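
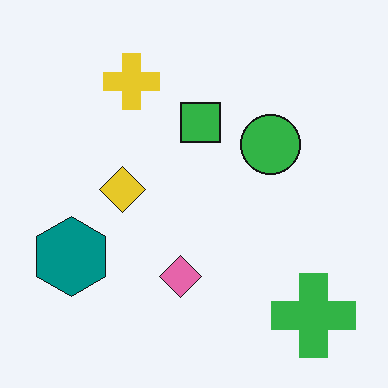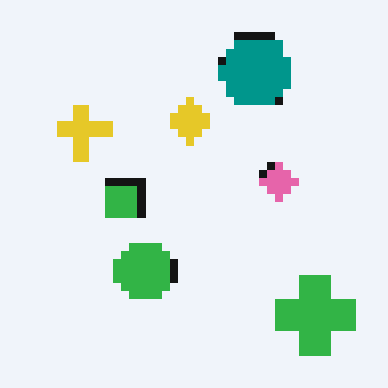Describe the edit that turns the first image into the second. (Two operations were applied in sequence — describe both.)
Transposed (reflected across the top-left ↔ bottom-right diagonal), then pixelated into visible square blocks.

Shapes have swapped their row and column positions — what was in the top-right is now in the bottom-left — a diagonal reflection. Shapes are reduced to large square blocks; fine edges and outlines are lost — a downscale-then-upscale (mosaic) effect.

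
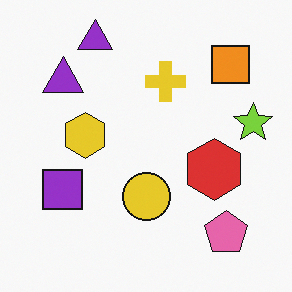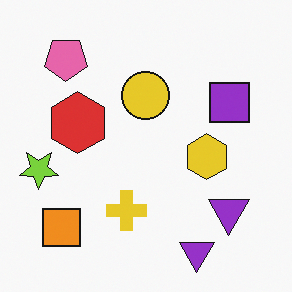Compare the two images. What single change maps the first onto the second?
It was rotated 180°.

The pink pentagon sits in the bottom-right of the first image and the top-left of the second — consistent with a whole-image 180° rotation.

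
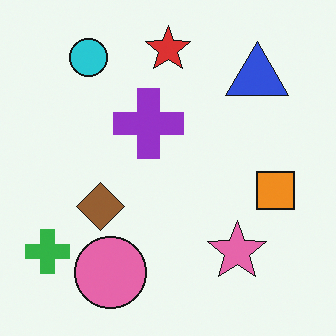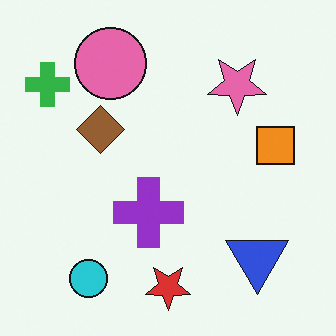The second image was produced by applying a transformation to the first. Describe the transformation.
Flipped vertically (top ↔ bottom).

The red star is in the top of the first image and the bottom of the second — shapes on opposite sides of the horizontal midline have swapped in a mirror flip.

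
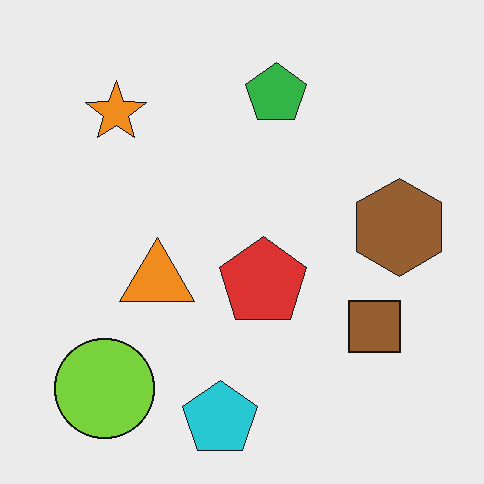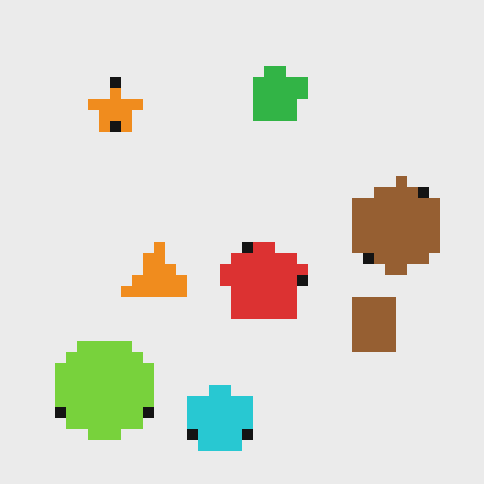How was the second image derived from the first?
The image was coarsely pixelated.

Shapes are reduced to large square blocks; fine edges and outlines are lost — a downscale-then-upscale (mosaic) effect.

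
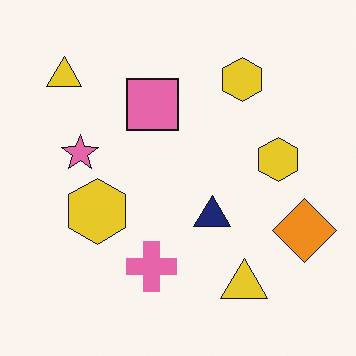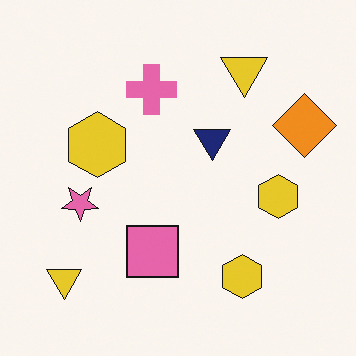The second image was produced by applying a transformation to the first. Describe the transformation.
The image was flipped vertically (top ↔ bottom).

The pink cross is in the bottom of the first image and the top of the second — shapes on opposite sides of the horizontal midline have swapped in a mirror flip.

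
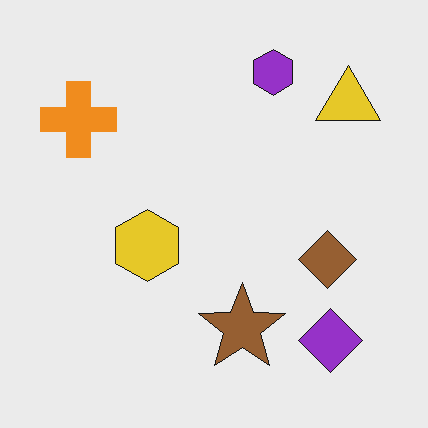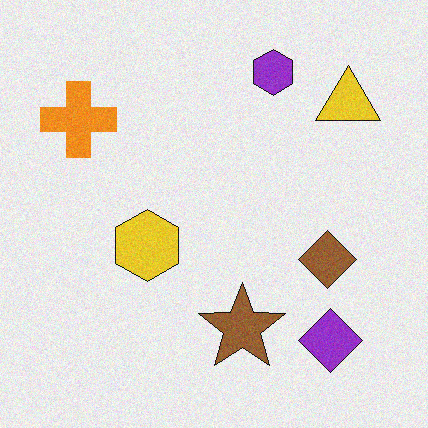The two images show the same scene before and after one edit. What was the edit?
This is the original image degraded with light additive noise.

Random speckle covers the whole image, including the flat background.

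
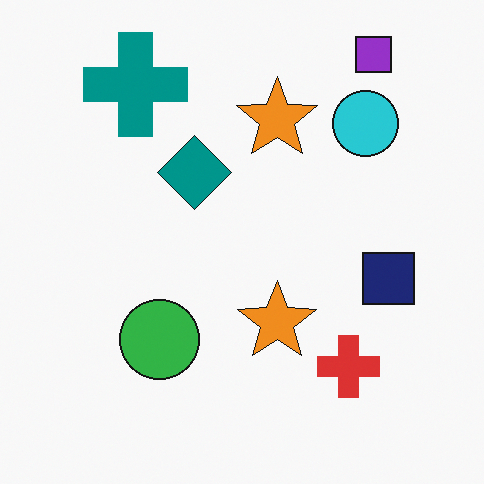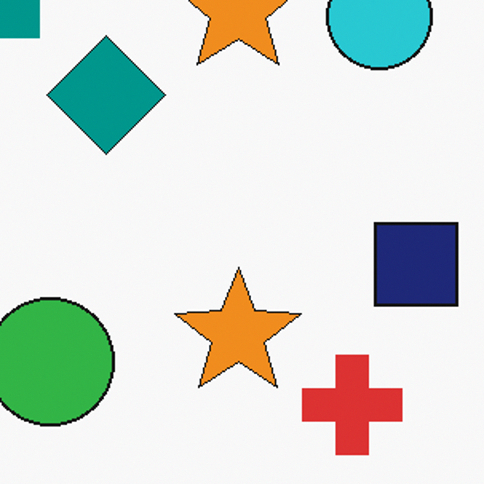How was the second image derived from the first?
Cropped slightly and scaled back up.

The visible shapes are larger and the field of view is narrower; shapes near the original edges may be partly or wholly outside the frame — a crop-and-rescale.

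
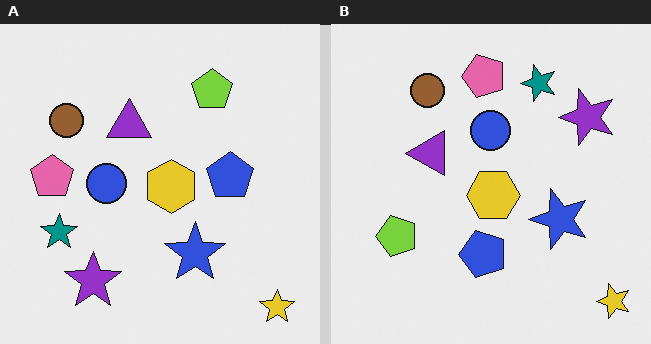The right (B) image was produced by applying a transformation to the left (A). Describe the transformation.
The transformation is: transposed (reflected across the top-left ↔ bottom-right diagonal).

Shapes have swapped their row and column positions — what was in the top-right is now in the bottom-left — a diagonal reflection.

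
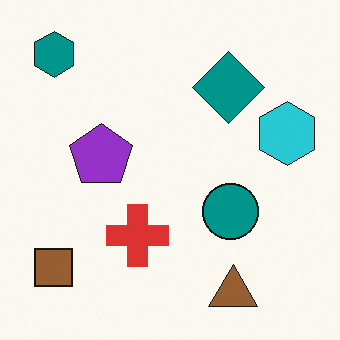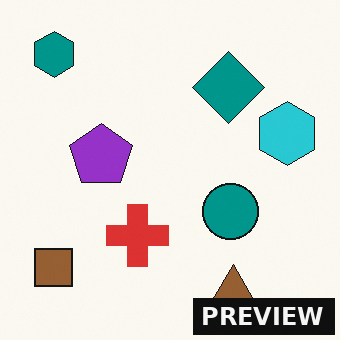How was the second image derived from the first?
The image was watermarked with the text "PREVIEW" in the lower-right corner.

A dark label reading "PREVIEW" appears in the lower-right corner.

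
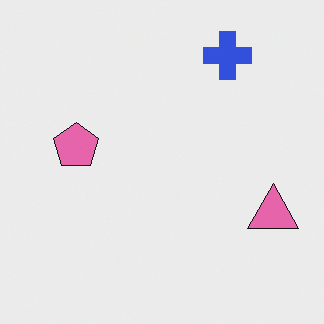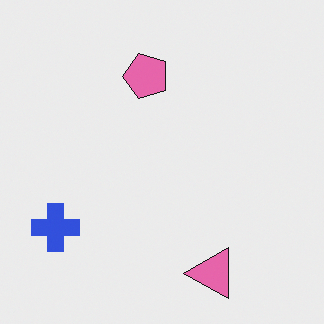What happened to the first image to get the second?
This is the original image transposed (reflected across the top-left ↔ bottom-right diagonal).

Shapes have swapped their row and column positions — what was in the top-right is now in the bottom-left — a diagonal reflection.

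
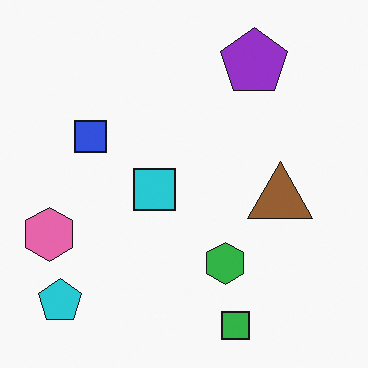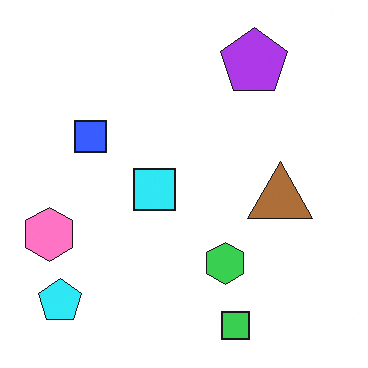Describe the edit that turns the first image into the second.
It was brightened a little.

Every pixel — background and shapes alike — is uniformly brightened.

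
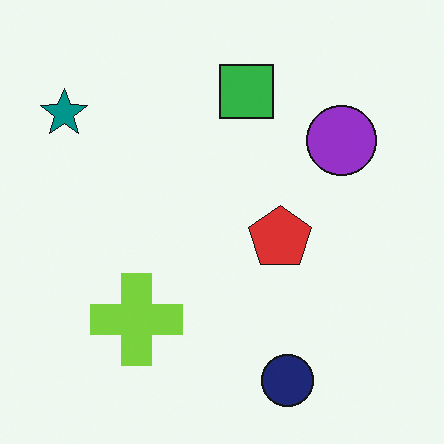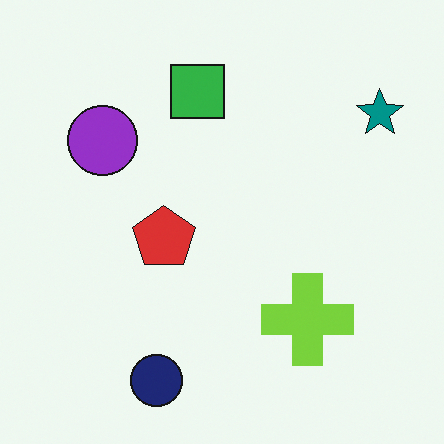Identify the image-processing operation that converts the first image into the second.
The transformation is: flipped horizontally (left ↔ right).

The teal star is in the top-left of the first image and the top-right of the second — shapes on opposite sides of the vertical midline have swapped in a mirror flip.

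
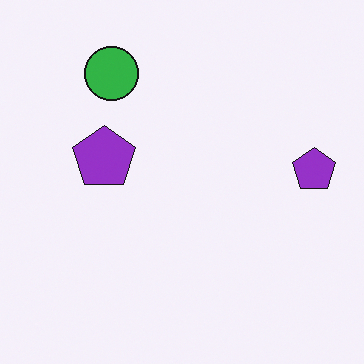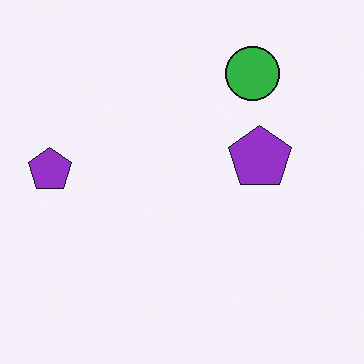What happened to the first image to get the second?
This is the original image flipped horizontally (left ↔ right).

The green circle is in the top-left of the first image and the top-right of the second — shapes on opposite sides of the vertical midline have swapped in a mirror flip.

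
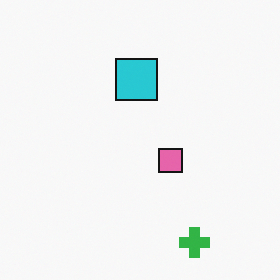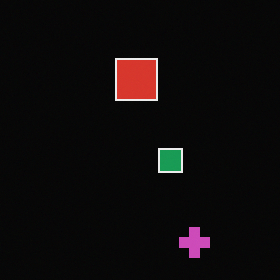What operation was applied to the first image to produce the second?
The second image is the first color-inverted (negative).

The light background has become dark and every shape's color is its complement — a photographic negative.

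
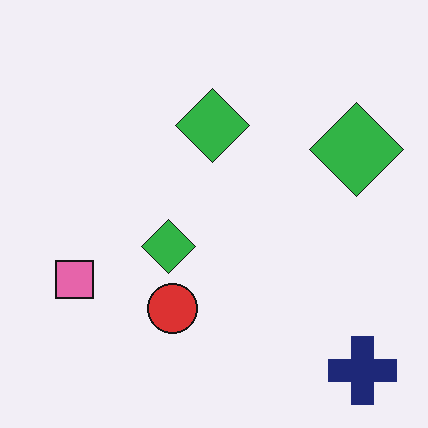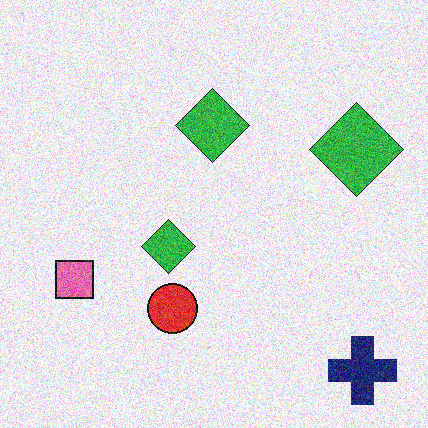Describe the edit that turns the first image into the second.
The transformation is: degraded with heavy additive noise.

Random speckle covers the whole image, including the flat background.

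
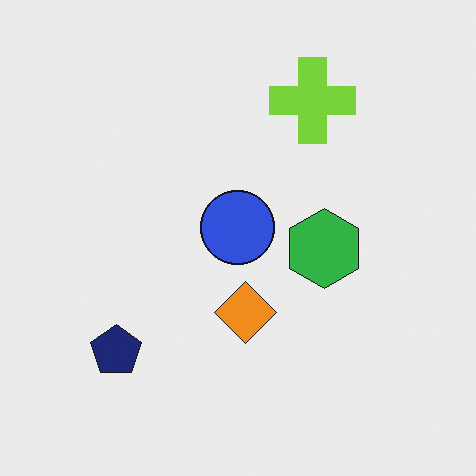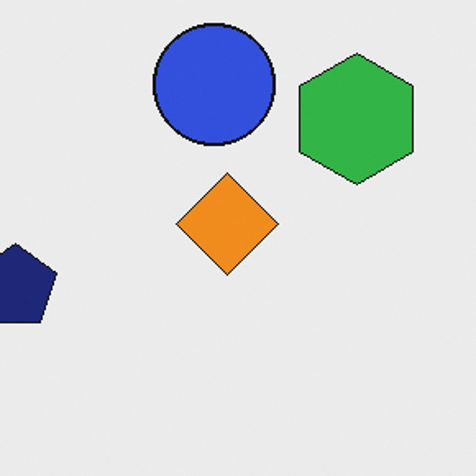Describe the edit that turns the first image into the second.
Cropped to a noticeably smaller region and rescaled.

The visible shapes are larger and the field of view is narrower; shapes near the original edges may be partly or wholly outside the frame — a crop-and-rescale.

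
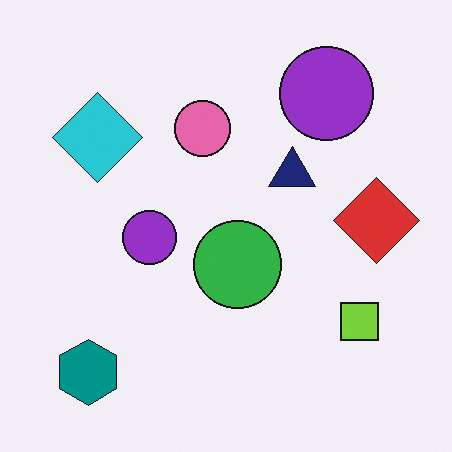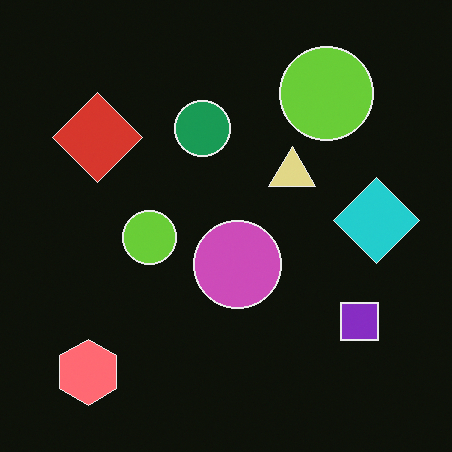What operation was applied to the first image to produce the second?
The transformation is: color-inverted (negative).

The light background has become dark and every shape's color is its complement — a photographic negative.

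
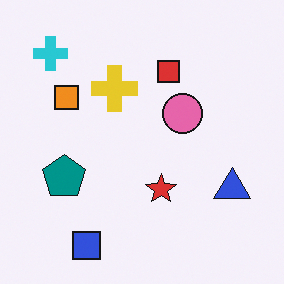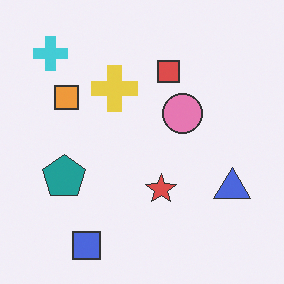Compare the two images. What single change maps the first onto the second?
The second image is the first given slightly reduced contrast.

Tones are pushed toward mid-grey across the whole image — a global contrast change.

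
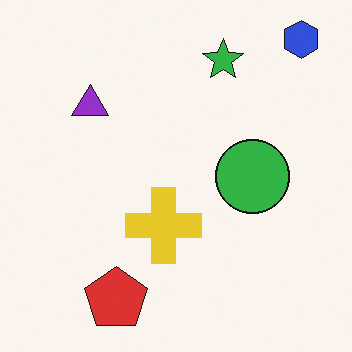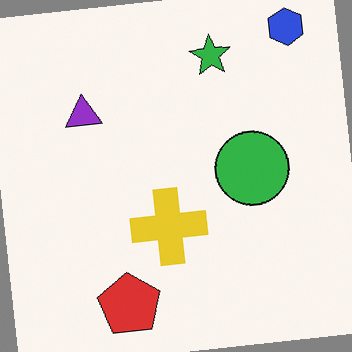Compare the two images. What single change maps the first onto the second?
The image was rotated counter-clockwise by a small amount.

Every shape is tilted by the same angle and the image corners show triangular fill wedges — a whole-image rotation by a non-right angle.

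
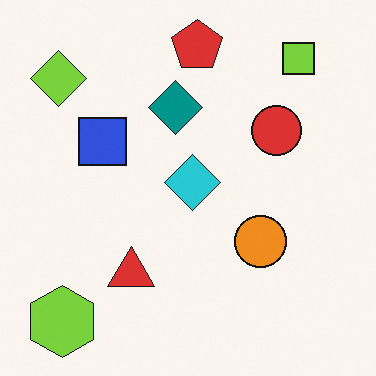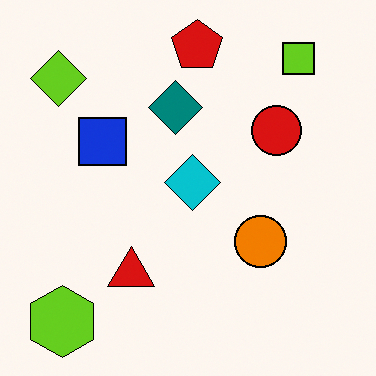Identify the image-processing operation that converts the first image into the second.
The image was given slightly increased contrast.

Tones are pushed away from mid-grey across the whole image — a global contrast change.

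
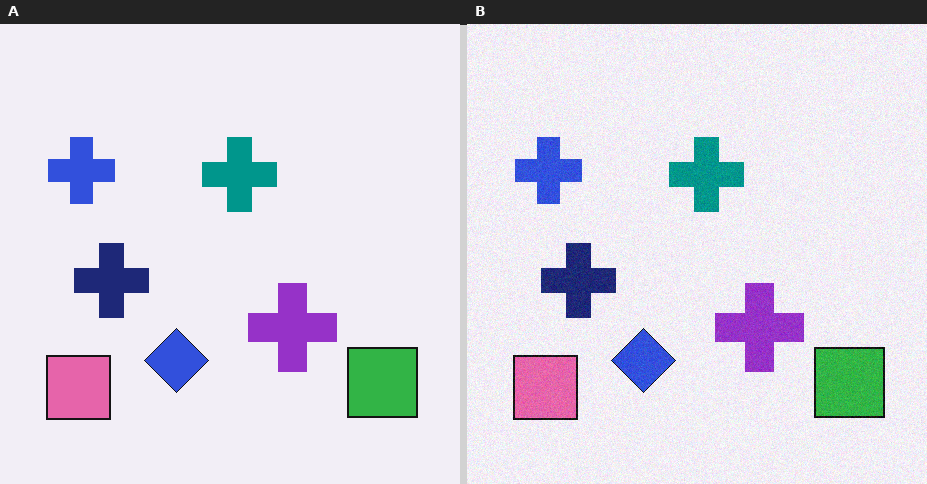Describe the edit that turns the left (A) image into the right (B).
The transformation is: degraded with a light layer of grain.

Random speckle covers the whole image, including the flat background.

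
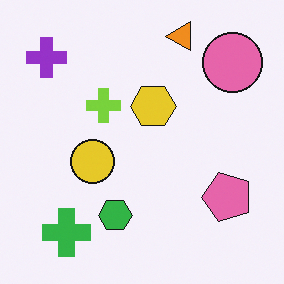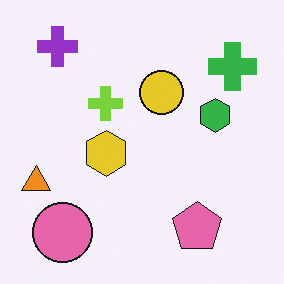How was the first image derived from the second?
This is the original image transposed (reflected across the top-left ↔ bottom-right diagonal).

Shapes have swapped their row and column positions — what was in the top-right is now in the bottom-left — a diagonal reflection.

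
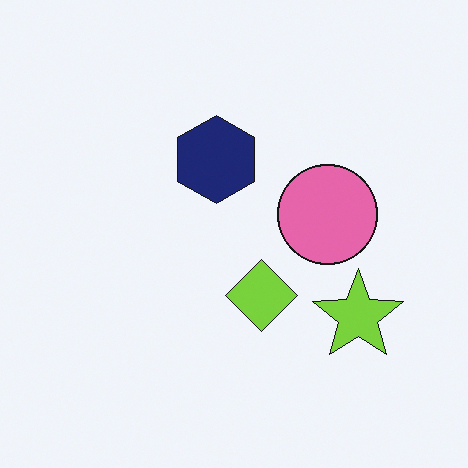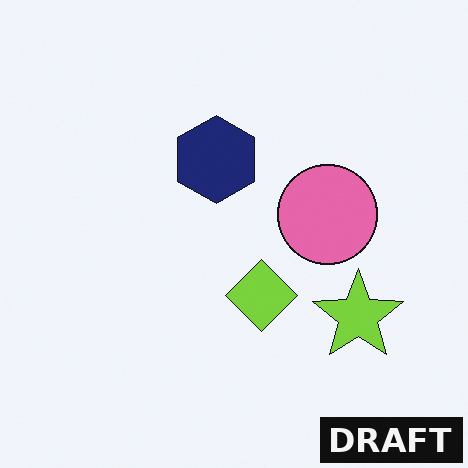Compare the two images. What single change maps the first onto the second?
This is the original image watermarked with the text "DRAFT" in the lower-right corner.

A dark label reading "DRAFT" appears in the lower-right corner.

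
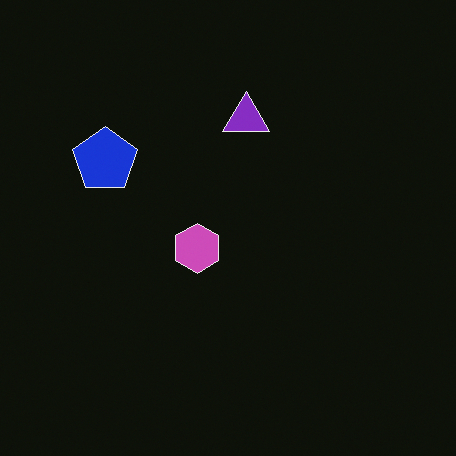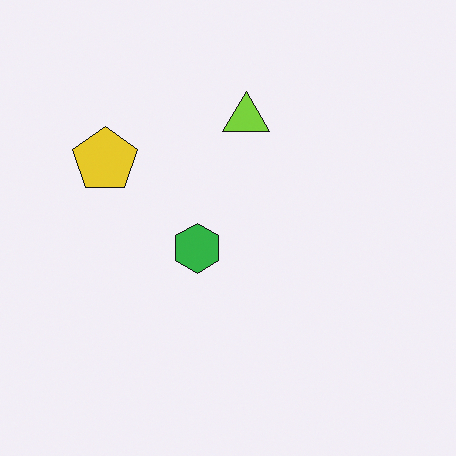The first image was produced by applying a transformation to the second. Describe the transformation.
The first image is the second color-inverted (negative).

The light background has become dark and every shape's color is its complement — a photographic negative.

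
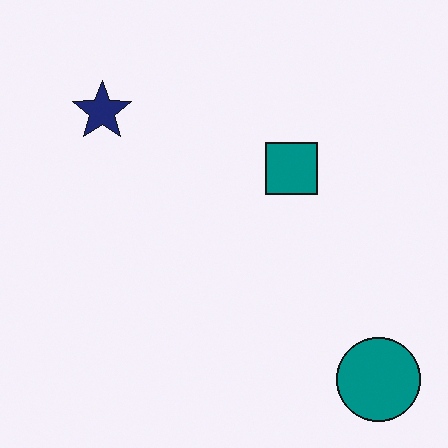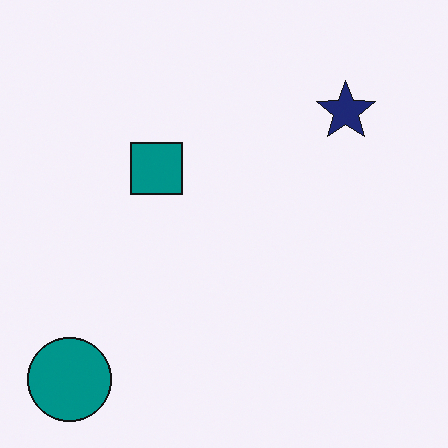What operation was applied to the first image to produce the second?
It was flipped horizontally (left ↔ right).

The teal circle is in the bottom-right of the first image and the bottom-left of the second — shapes on opposite sides of the vertical midline have swapped in a mirror flip.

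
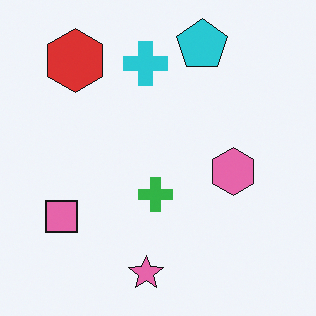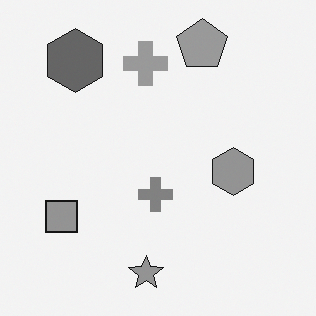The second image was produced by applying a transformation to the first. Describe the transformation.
It was converted to grayscale.

All color is removed — every shape is now a shade of grey.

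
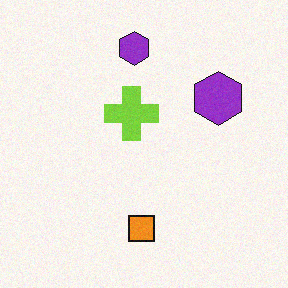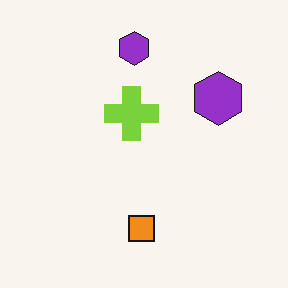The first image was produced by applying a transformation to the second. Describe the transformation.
The image was degraded with light additive noise.

Random speckle covers the whole image, including the flat background.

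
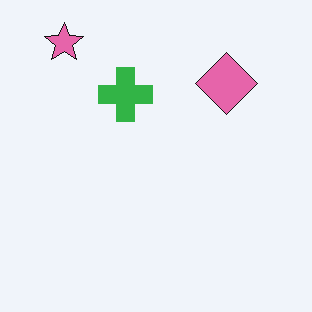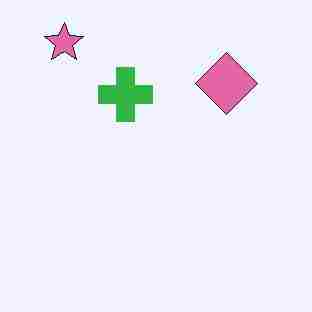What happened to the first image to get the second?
The second image is the first degraded with heavy JPEG compression.

Blocky 8×8 compression artifacts appear around shape edges and the flat background shows ringing — characteristic JPEG degradation.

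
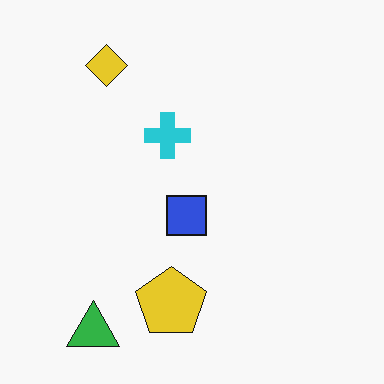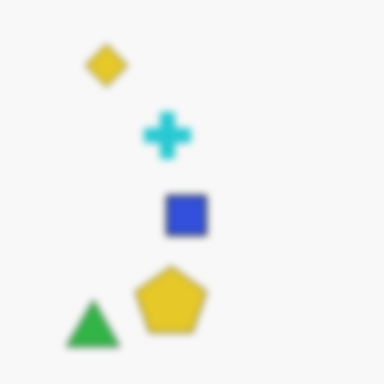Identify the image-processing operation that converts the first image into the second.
The transformation is: moderately blurred.

Shape edges and outlines are uniformly softened across the whole image.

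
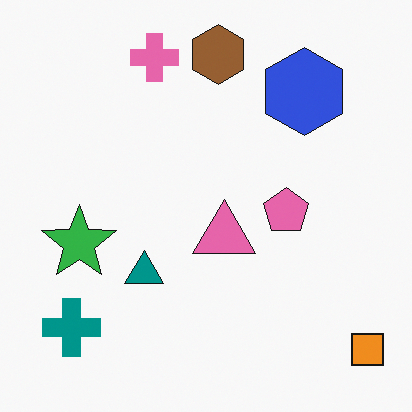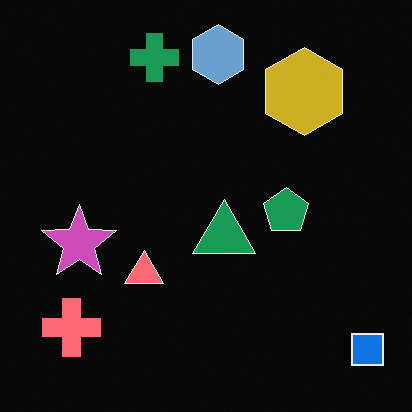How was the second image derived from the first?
It was color-inverted (negative).

The light background has become dark and every shape's color is its complement — a photographic negative.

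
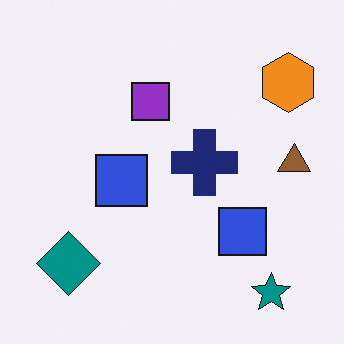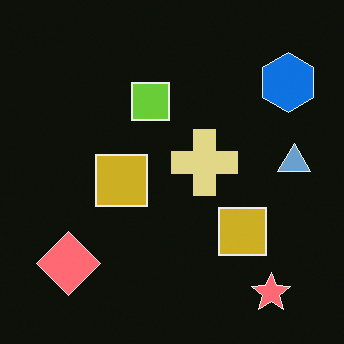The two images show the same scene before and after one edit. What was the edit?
The transformation is: color-inverted (negative).

The light background has become dark and every shape's color is its complement — a photographic negative.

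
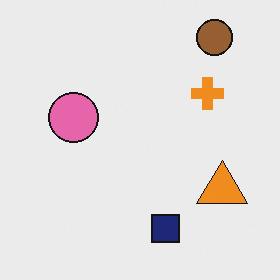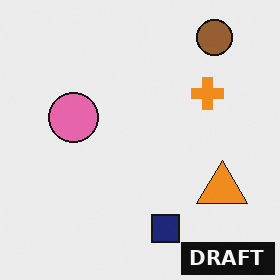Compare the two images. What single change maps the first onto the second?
The image was watermarked with the text "DRAFT" in the lower-right corner.

A dark label reading "DRAFT" appears in the lower-right corner.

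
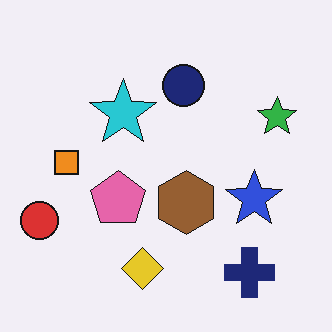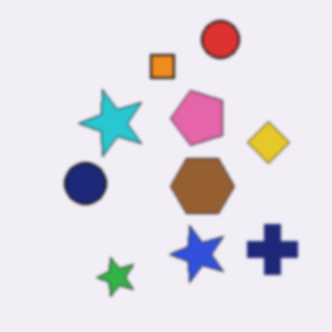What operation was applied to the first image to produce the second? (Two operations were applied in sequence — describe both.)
The second image is the first transposed (reflected across the top-left ↔ bottom-right diagonal), then given a subtle gaussian blur.

Shapes have swapped their row and column positions — what was in the top-right is now in the bottom-left — a diagonal reflection. Shape edges and outlines are uniformly softened across the whole image.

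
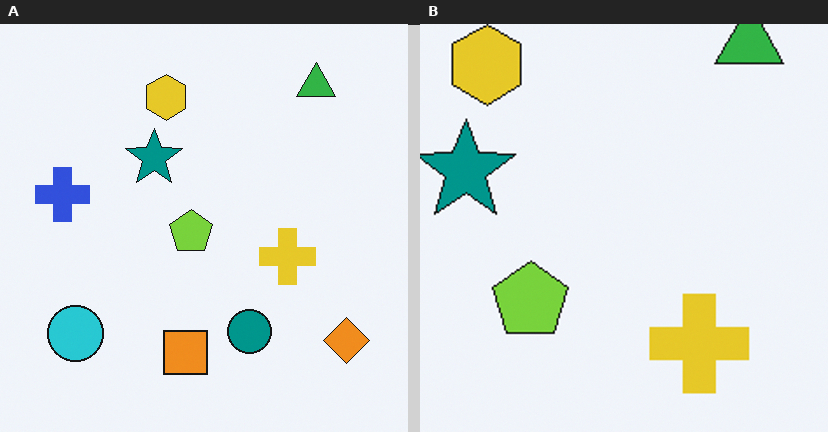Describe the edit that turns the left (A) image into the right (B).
The transformation is: cropped to a noticeably smaller region and rescaled.

The visible shapes are larger and the field of view is narrower; shapes near the original edges may be partly or wholly outside the frame — a crop-and-rescale.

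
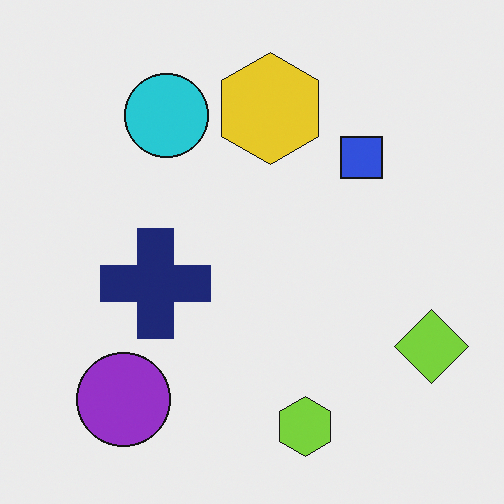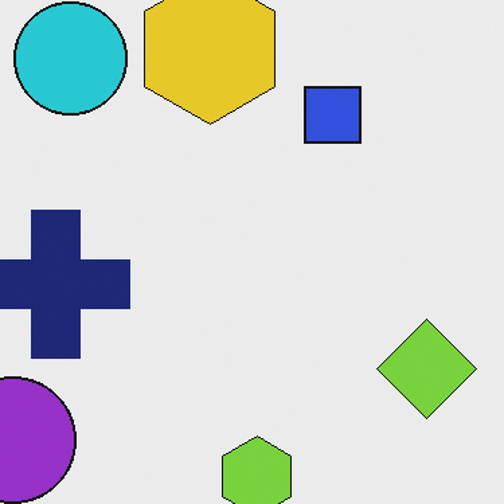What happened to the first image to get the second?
Cropped to a modestly smaller region and rescaled.

The visible shapes are larger and the field of view is narrower; shapes near the original edges may be partly or wholly outside the frame — a crop-and-rescale.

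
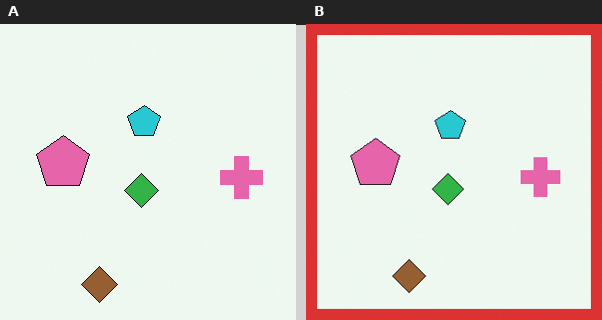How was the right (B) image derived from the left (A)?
The right (B) image is the left (A) framed with a red border.

A solid red frame runs around the edge of the right (B) image, with the content slightly shrunk inside it.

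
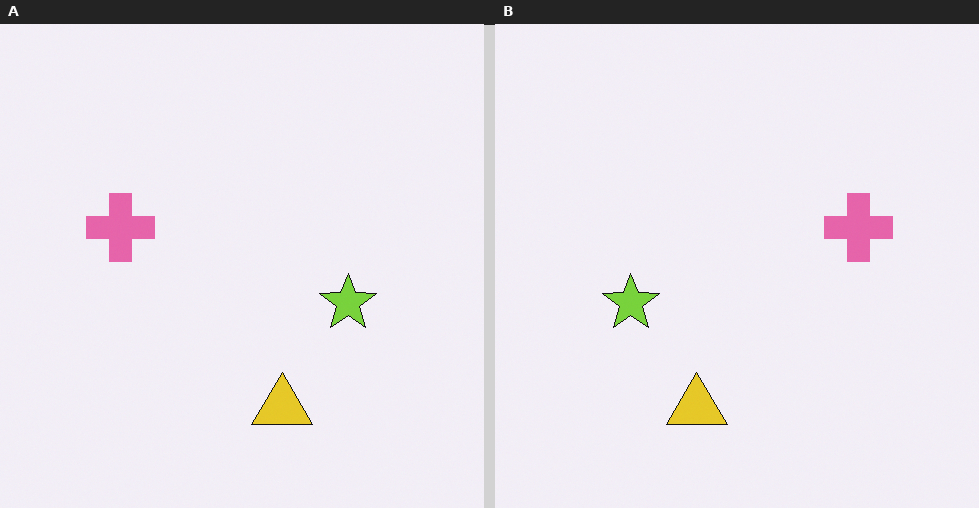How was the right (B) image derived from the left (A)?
The transformation is: flipped horizontally (left ↔ right).

The pink cross is in the left of the left (A) image and the right of the right (B) — shapes on opposite sides of the vertical midline have swapped in a mirror flip.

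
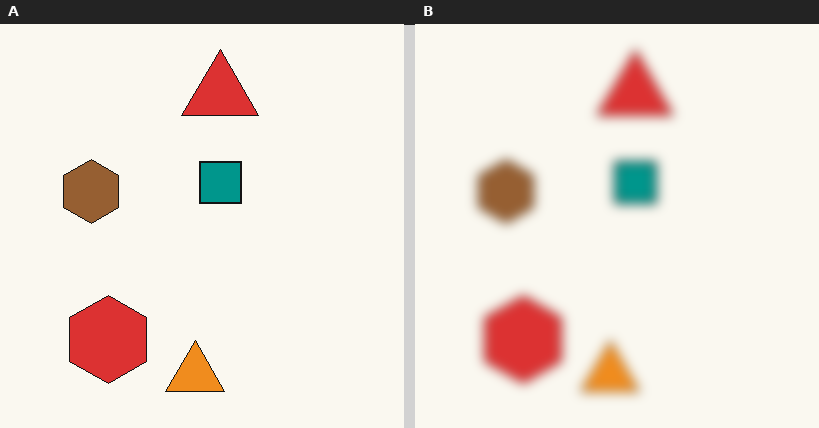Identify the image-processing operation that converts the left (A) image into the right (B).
This is the original image heavily blurred.

Shape edges and outlines are uniformly softened across the whole image.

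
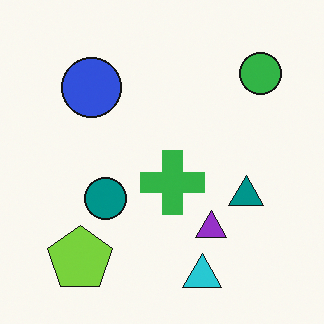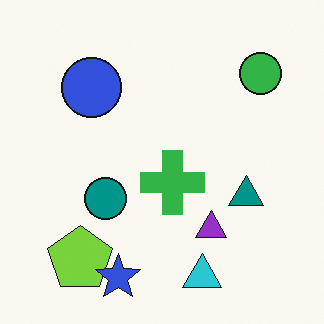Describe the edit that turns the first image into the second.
The image was overlaid with an additional blue star.

A blue star appears in the second image that is absent from the first.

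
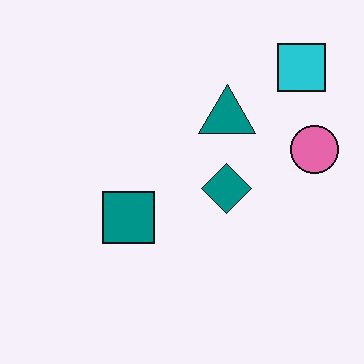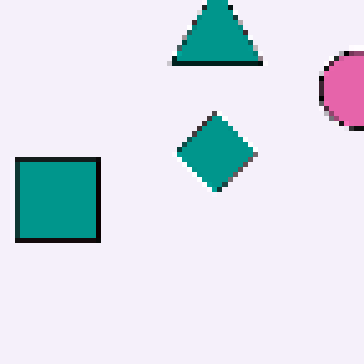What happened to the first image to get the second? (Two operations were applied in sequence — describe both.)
Cropped to a modestly smaller region and rescaled, then mildly pixelated.

The visible shapes are larger and the field of view is narrower; shapes near the original edges may be partly or wholly outside the frame — a crop-and-rescale. Shapes are reduced to large square blocks; fine edges and outlines are lost — a downscale-then-upscale (mosaic) effect.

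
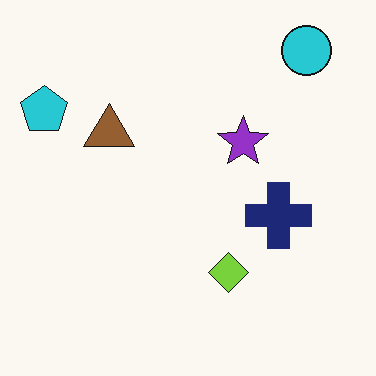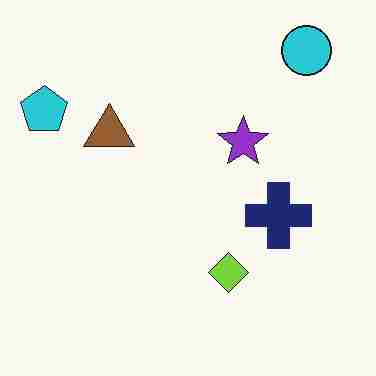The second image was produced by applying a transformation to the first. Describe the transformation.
The image was degraded with heavy JPEG compression.

Blocky 8×8 compression artifacts appear around shape edges and the flat background shows ringing — characteristic JPEG degradation.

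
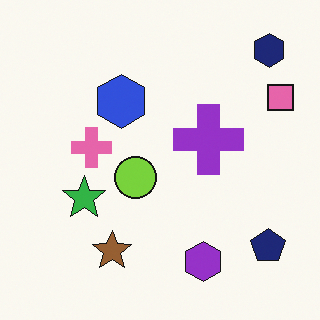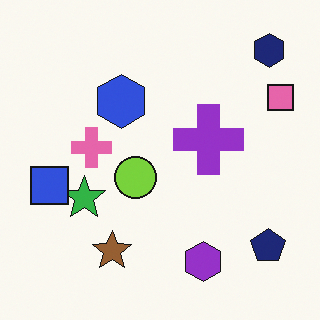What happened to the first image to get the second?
This is the original image overlaid with an additional blue square.

A blue square appears in the second image that is absent from the first.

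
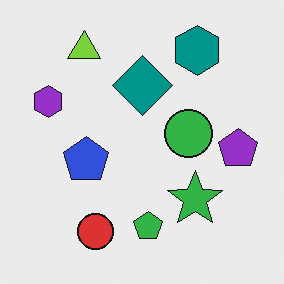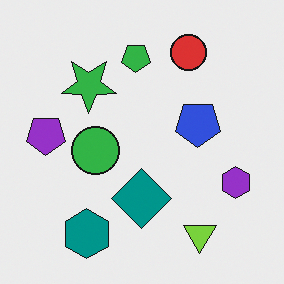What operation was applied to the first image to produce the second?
It was rotated 180°.

The lime triangle sits in the top-left of the first image and the bottom-right of the second — consistent with a whole-image 180° rotation.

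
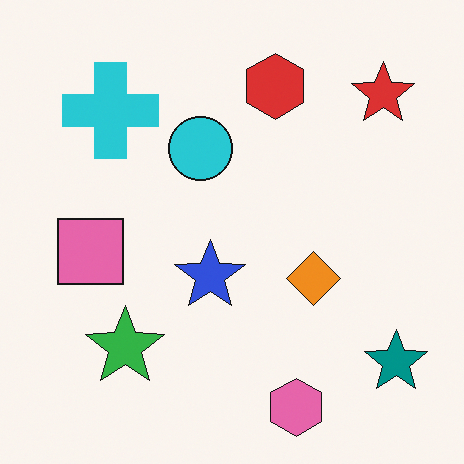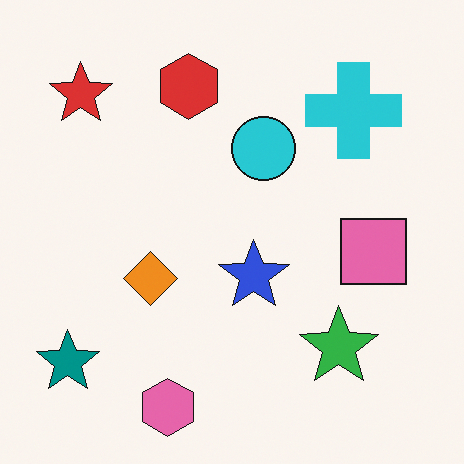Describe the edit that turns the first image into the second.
It was flipped horizontally (left ↔ right).

The teal star is in the bottom-right of the first image and the bottom-left of the second — shapes on opposite sides of the vertical midline have swapped in a mirror flip.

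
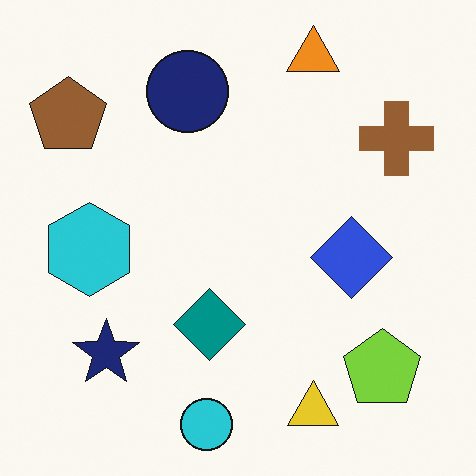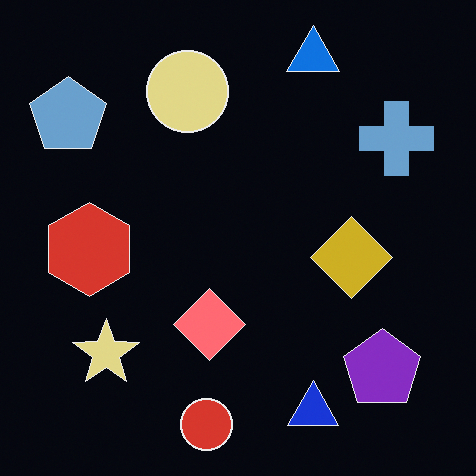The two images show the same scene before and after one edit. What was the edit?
This is the original image color-inverted (negative).

The light background has become dark and every shape's color is its complement — a photographic negative.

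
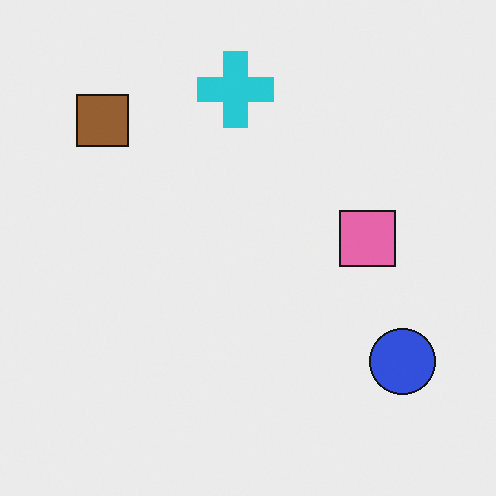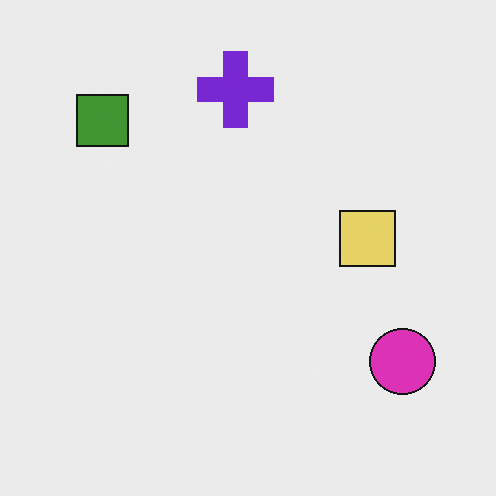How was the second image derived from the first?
Hue-shifted by a moderate amount.

Every shape's color has rotated by the same amount around the hue wheel — a uniform hue shift.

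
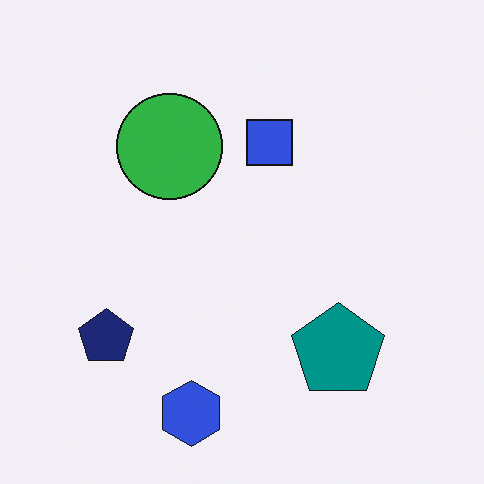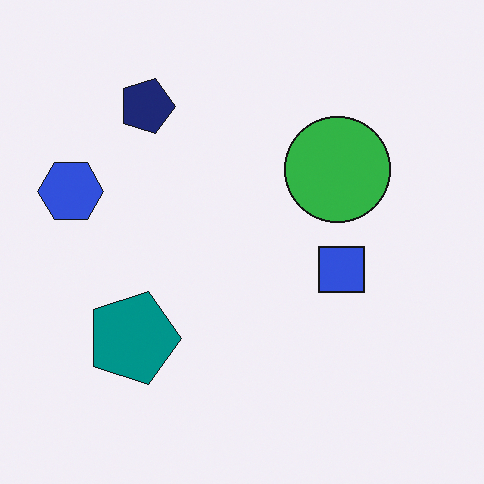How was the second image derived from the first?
This is the original image rotated 90° clockwise.

The blue hexagon sits in the bottom of the first image and the left of the second — consistent with a whole-image 90° clockwise rotation.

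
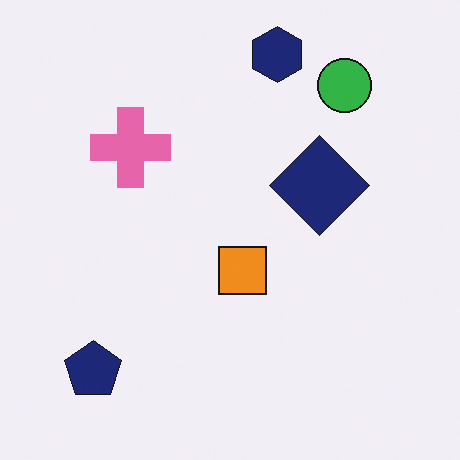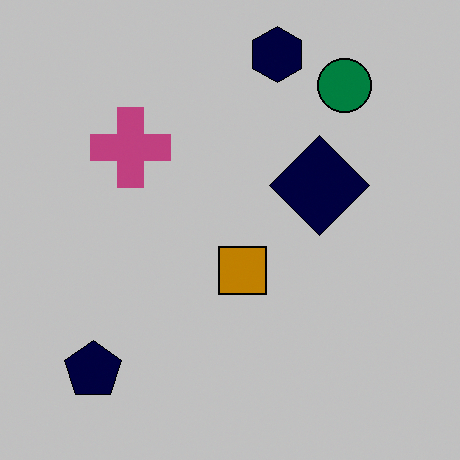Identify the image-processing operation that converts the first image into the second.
The second image is the first aggressively posterized.

Each flat color has snapped to a coarser quantized level — most visibly, the near-white background has dropped to a flat grey.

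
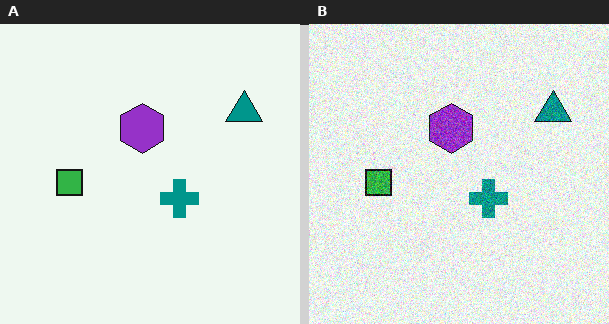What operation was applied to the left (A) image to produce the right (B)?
The transformation is: degraded with strong gaussian noise.

Random speckle covers the whole image, including the flat background.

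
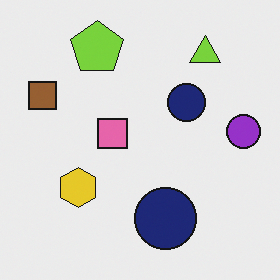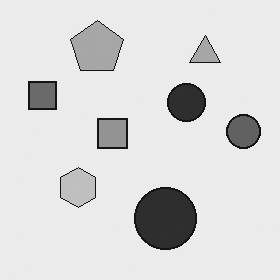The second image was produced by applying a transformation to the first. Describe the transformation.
Converted to grayscale.

All color is removed — every shape is now a shade of grey.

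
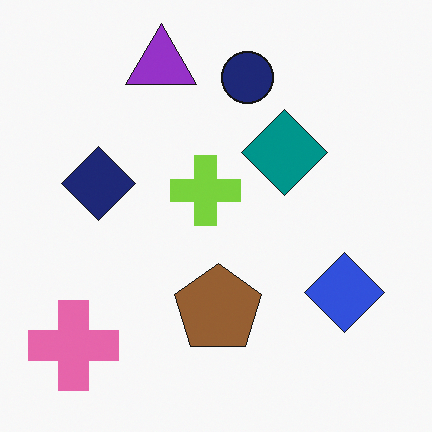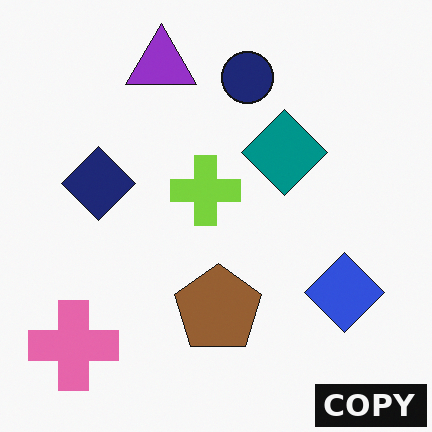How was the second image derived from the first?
The image was watermarked with the text "COPY" in the lower-right corner.

A dark label reading "COPY" appears in the lower-right corner.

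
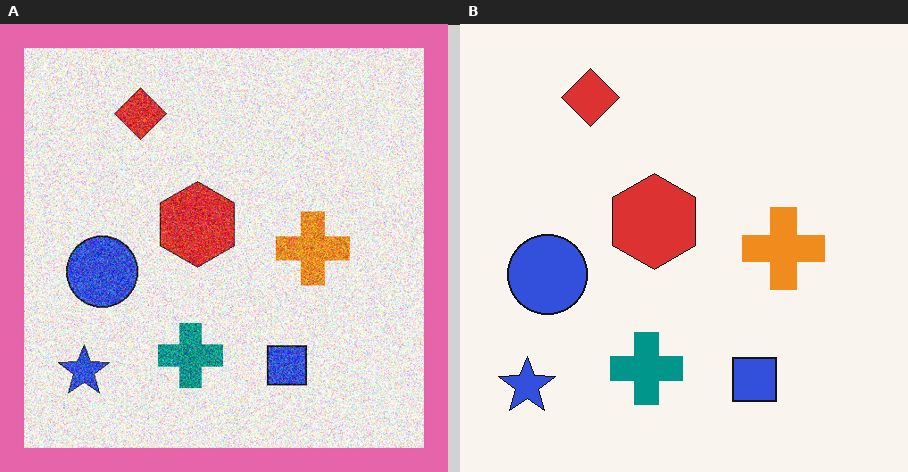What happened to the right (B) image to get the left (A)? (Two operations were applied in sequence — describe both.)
The transformation is: degraded with heavy additive noise, then framed with a pink border.

Random speckle covers the whole image, including the flat background. A solid pink frame runs around the edge of the left (A) image, with the content slightly shrunk inside it.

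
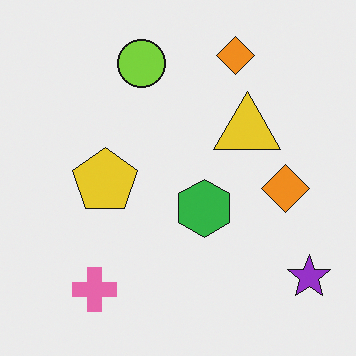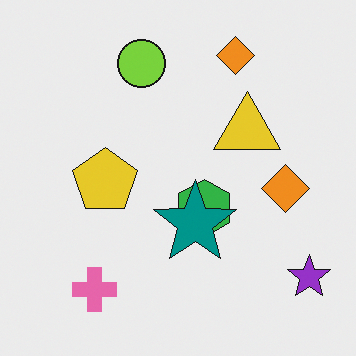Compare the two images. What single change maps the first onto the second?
Overlaid with an additional teal star.

A teal star appears in the second image that is absent from the first.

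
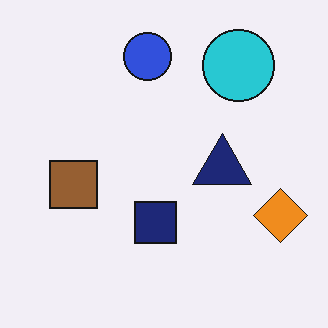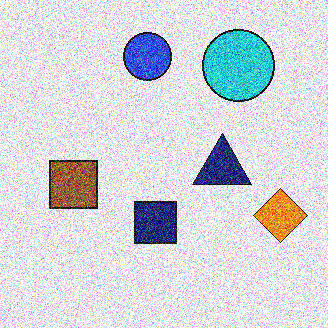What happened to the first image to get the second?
Degraded with strong gaussian noise.

Random speckle covers the whole image, including the flat background.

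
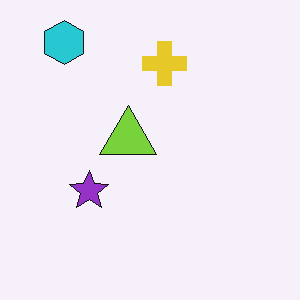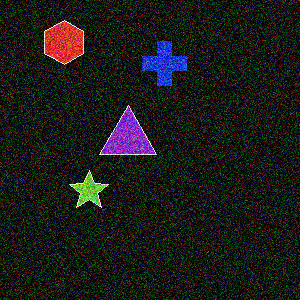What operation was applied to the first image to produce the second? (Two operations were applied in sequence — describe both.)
This is the original image color-inverted (negative), then degraded with heavy additive noise.

The light background has become dark and every shape's color is its complement — a photographic negative. Random speckle covers the whole image, including the flat background.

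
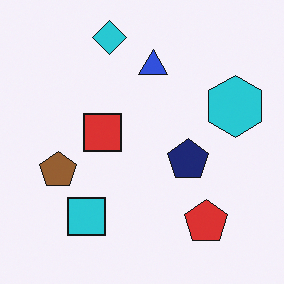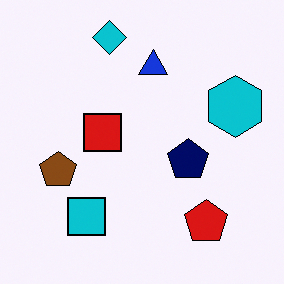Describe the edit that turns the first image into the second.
The transformation is: given slightly increased contrast.

Tones are pushed away from mid-grey across the whole image — a global contrast change.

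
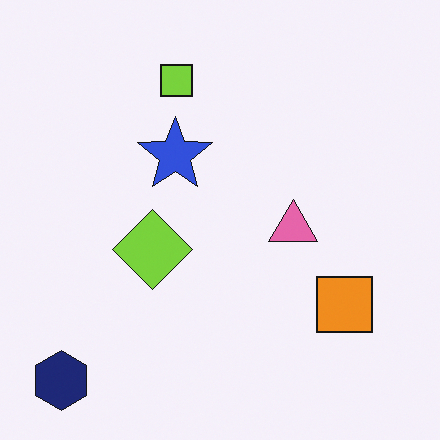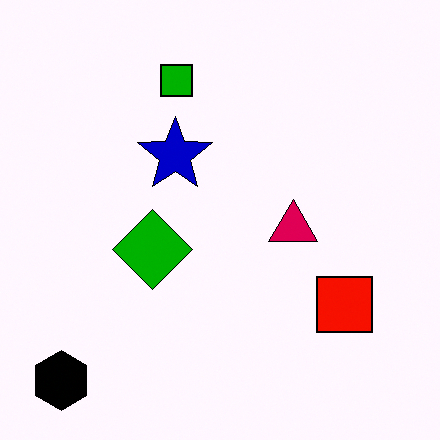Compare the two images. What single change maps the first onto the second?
The second image is the first boosted in contrast.

Tones are pushed away from mid-grey across the whole image — a global contrast change.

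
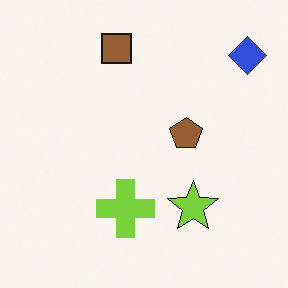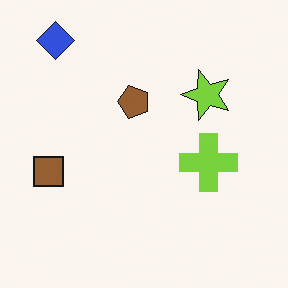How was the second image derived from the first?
The image was rotated 90° counter-clockwise.

The blue diamond sits in the top-right of the first image and the top-left of the second — consistent with a whole-image 90° counter-clockwise rotation.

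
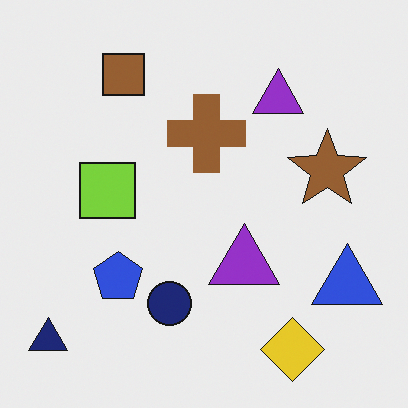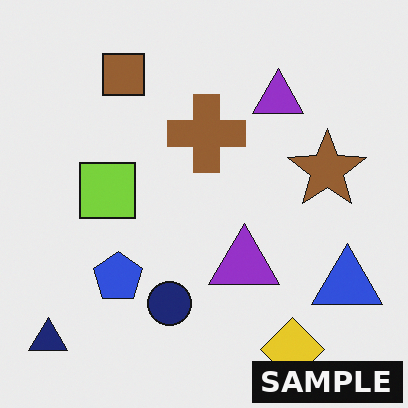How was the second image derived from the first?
This is the original image watermarked with the text "SAMPLE" in the lower-right corner.

A dark label reading "SAMPLE" appears in the lower-right corner.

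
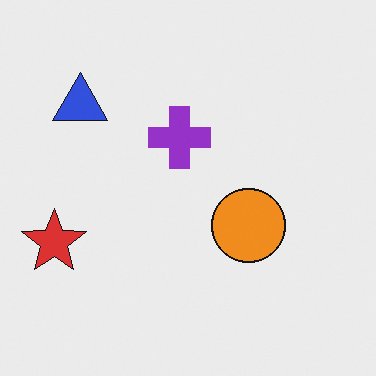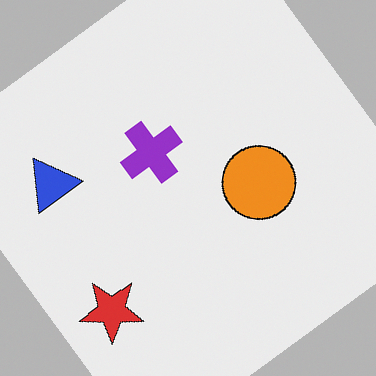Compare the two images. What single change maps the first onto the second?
The transformation is: rotated counter-clockwise by a large amount — several tens of degrees.

Every shape is tilted by the same angle and the image corners show triangular fill wedges — a whole-image rotation by a non-right angle.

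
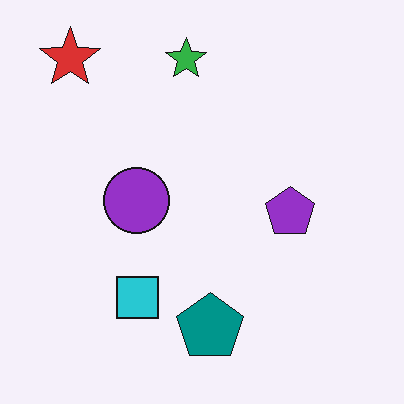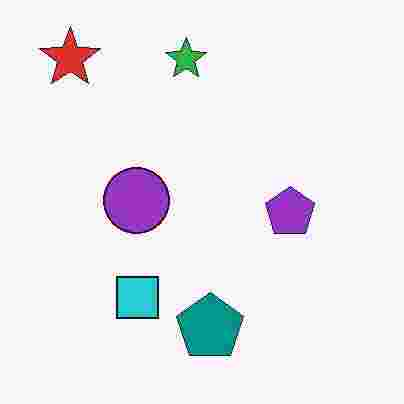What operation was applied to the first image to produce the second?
This is the original image heavily JPEG-compressed with obvious blocking artifacts.

Blocky 8×8 compression artifacts appear around shape edges and the flat background shows ringing — characteristic JPEG degradation.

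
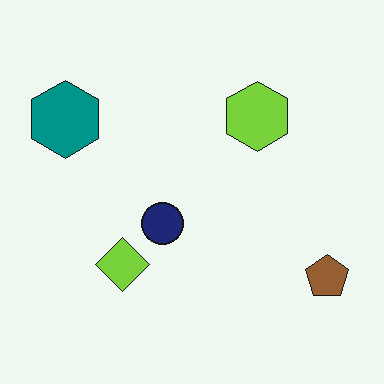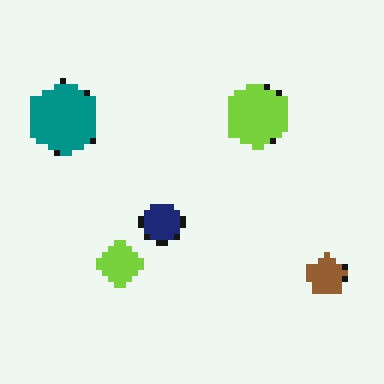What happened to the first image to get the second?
The image was moderately pixelated.

Shapes are reduced to large square blocks; fine edges and outlines are lost — a downscale-then-upscale (mosaic) effect.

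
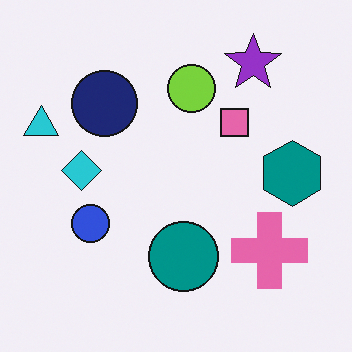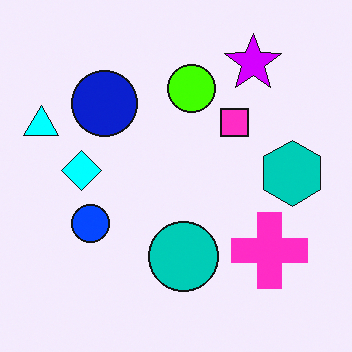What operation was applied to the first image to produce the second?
The second image is the first heavily oversaturated.

All colors are more vivid — a global saturation change.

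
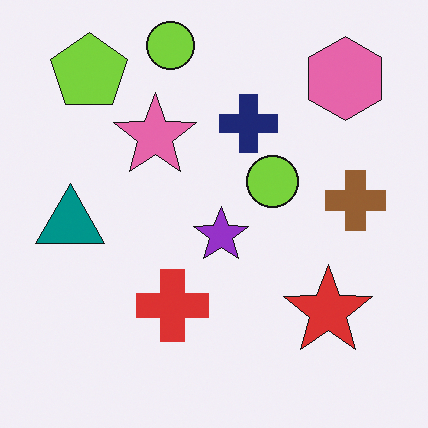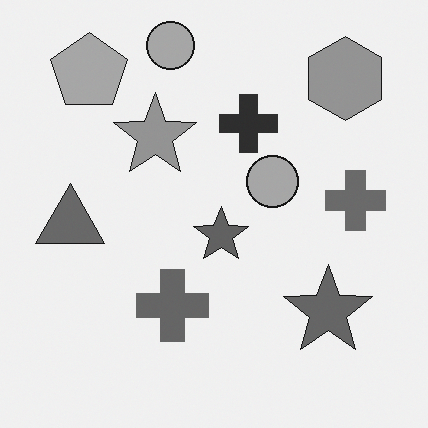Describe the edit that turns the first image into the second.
The transformation is: converted to grayscale.

All color is removed — every shape is now a shade of grey.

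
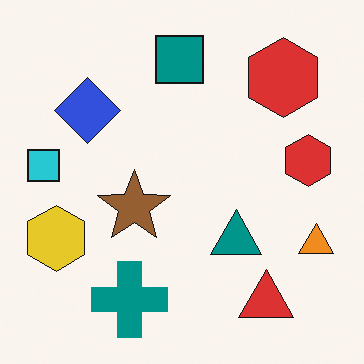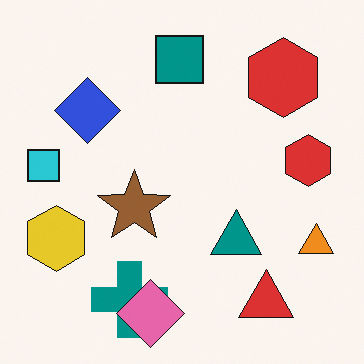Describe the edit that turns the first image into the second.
The second image is the first overlaid with an additional pink diamond.

A pink diamond appears in the second image that is absent from the first.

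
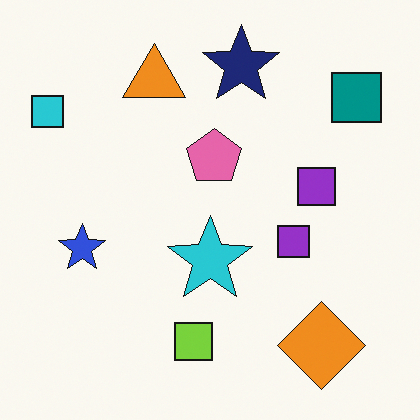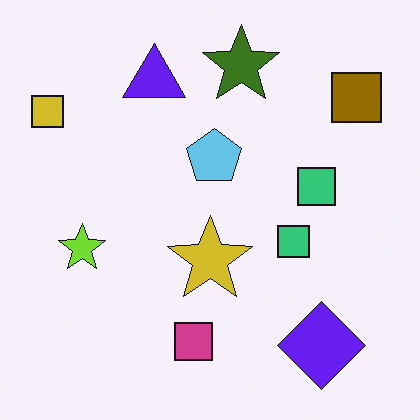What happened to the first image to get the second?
This is the original image hue-shifted by a large amount.

Every shape's color has rotated by the same amount around the hue wheel — a uniform hue shift.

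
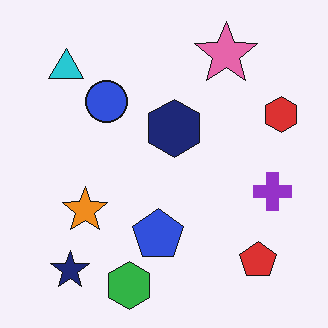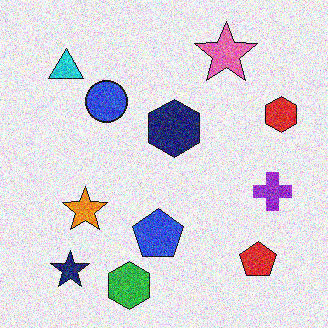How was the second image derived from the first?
The image was degraded with a thick layer of grain.

Random speckle covers the whole image, including the flat background.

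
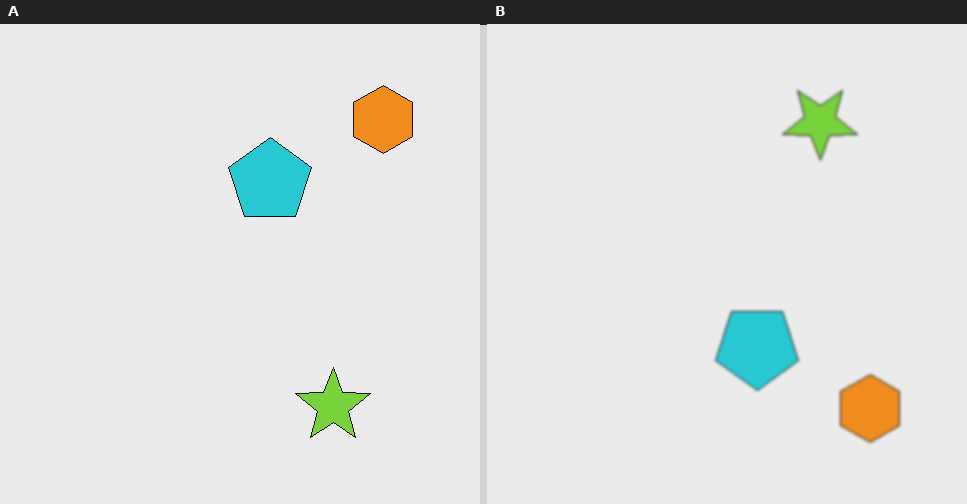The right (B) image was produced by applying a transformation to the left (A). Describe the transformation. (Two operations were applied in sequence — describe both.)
Flipped vertically (top ↔ bottom), then slightly softened.

The orange hexagon is in the top-right of the left (A) image and the bottom-right of the right (B) — shapes on opposite sides of the horizontal midline have swapped in a mirror flip. Shape edges and outlines are uniformly softened across the whole image.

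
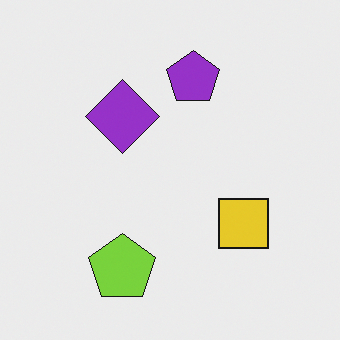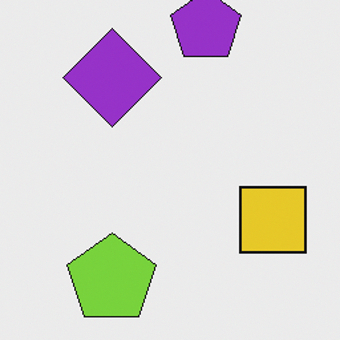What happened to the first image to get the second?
It was cropped slightly and scaled back up.

The visible shapes are larger and the field of view is narrower; shapes near the original edges may be partly or wholly outside the frame — a crop-and-rescale.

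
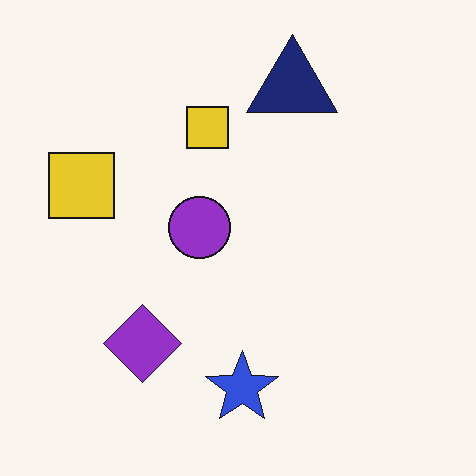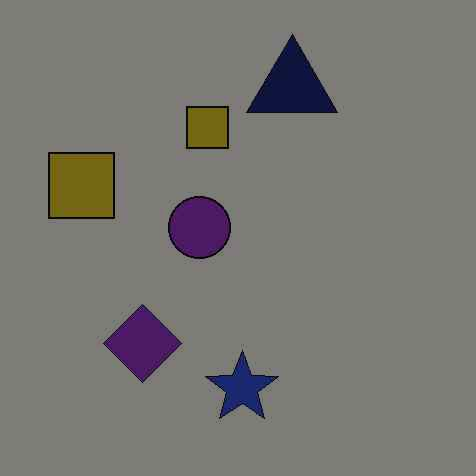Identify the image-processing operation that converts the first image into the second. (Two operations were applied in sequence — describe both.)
It was degraded with heavy JPEG compression, then substantially darkened.

Blocky 8×8 compression artifacts appear around shape edges and the flat background shows ringing — characteristic JPEG degradation. Every pixel — background and shapes alike — is uniformly darkened.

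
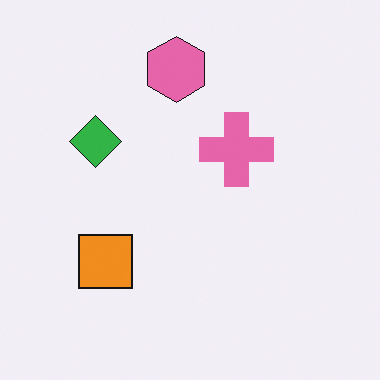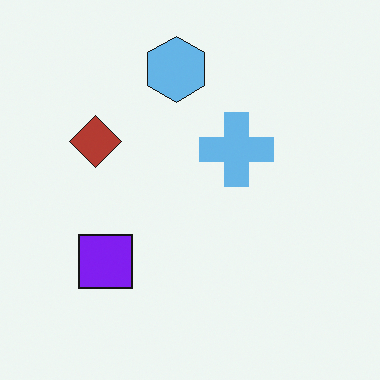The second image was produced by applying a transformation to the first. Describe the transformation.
The second image is the first hue-shifted by a large amount.

Every shape's color has rotated by the same amount around the hue wheel — a uniform hue shift.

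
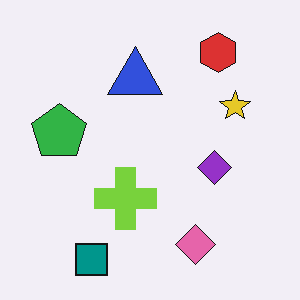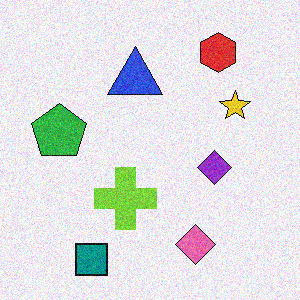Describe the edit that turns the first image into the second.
The second image is the first degraded with visible gaussian noise.

Random speckle covers the whole image, including the flat background.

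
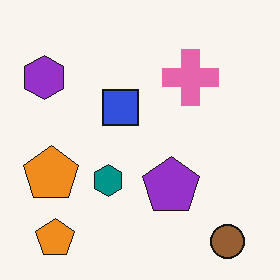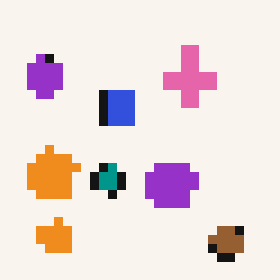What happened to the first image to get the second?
The transformation is: coarsely pixelated.

Shapes are reduced to large square blocks; fine edges and outlines are lost — a downscale-then-upscale (mosaic) effect.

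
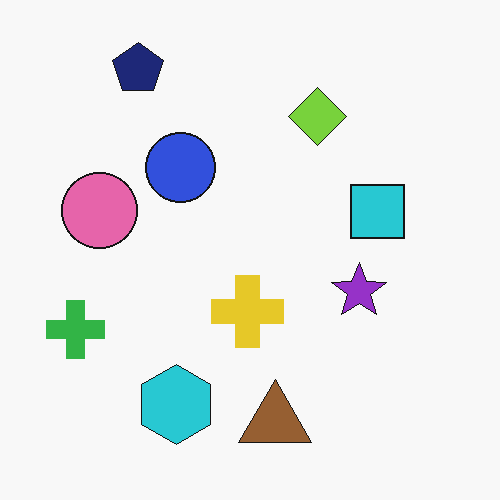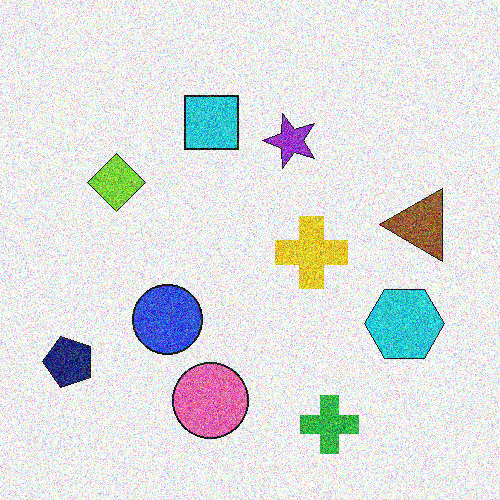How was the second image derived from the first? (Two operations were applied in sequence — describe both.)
This is the original image rotated 90° counter-clockwise, then degraded with a thick layer of grain.

The navy pentagon sits in the top-left of the first image and the bottom-left of the second — consistent with a whole-image 90° counter-clockwise rotation. Random speckle covers the whole image, including the flat background.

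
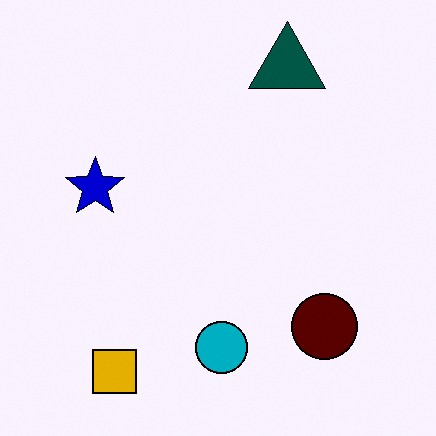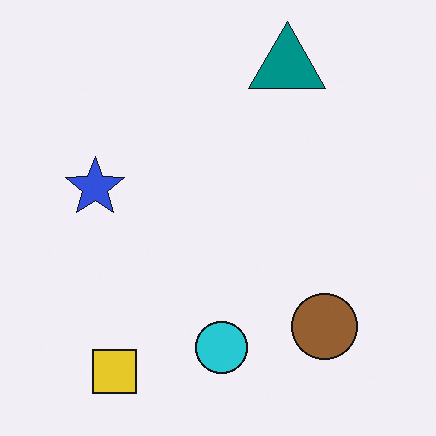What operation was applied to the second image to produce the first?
It was given much higher contrast.

Tones are pushed away from mid-grey across the whole image — a global contrast change.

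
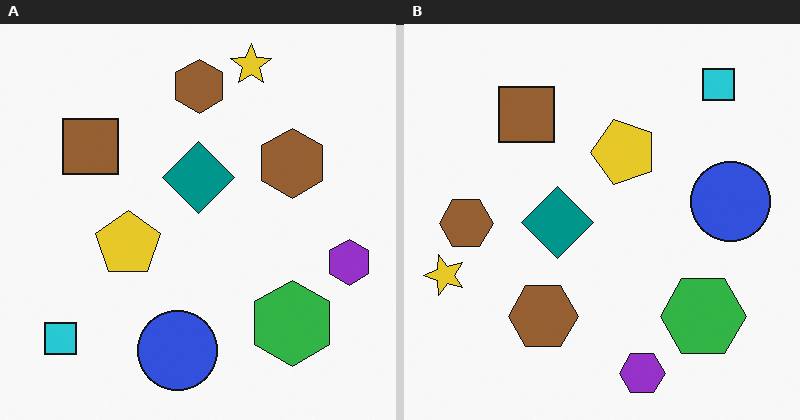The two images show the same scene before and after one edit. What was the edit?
This is the original image transposed (reflected across the top-left ↔ bottom-right diagonal).

Shapes have swapped their row and column positions — what was in the top-right is now in the bottom-left — a diagonal reflection.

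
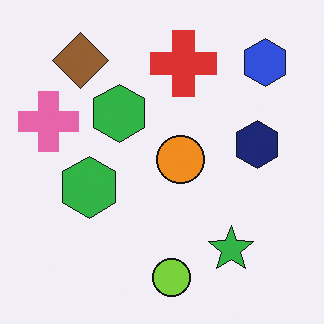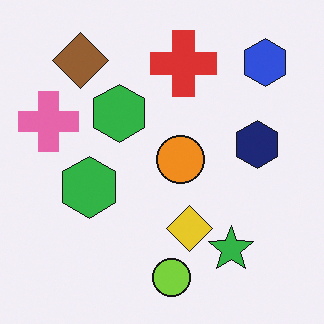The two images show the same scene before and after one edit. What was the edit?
This is the original image overlaid with an additional yellow diamond.

A yellow diamond appears in the second image that is absent from the first.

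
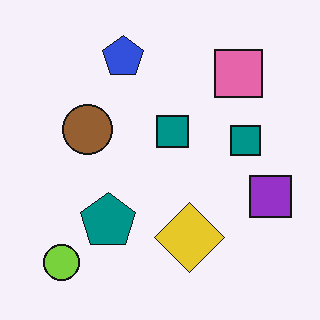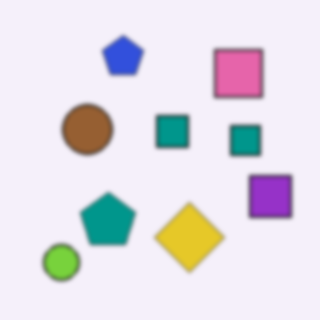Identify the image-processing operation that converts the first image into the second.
It was lightly blurred.

Shape edges and outlines are uniformly softened across the whole image.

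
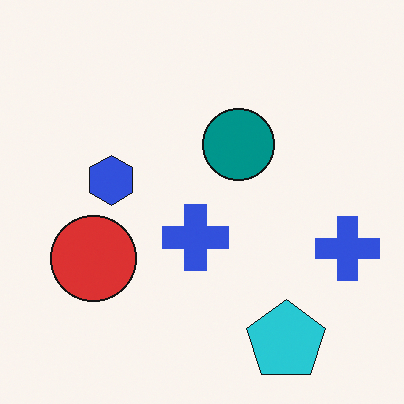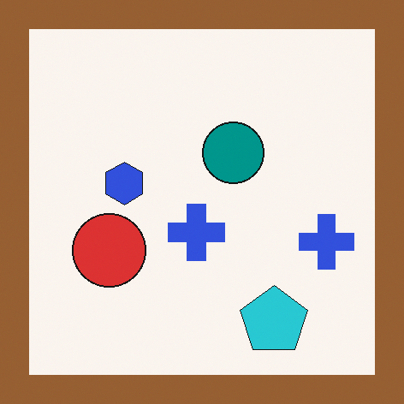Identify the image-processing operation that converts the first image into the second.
The transformation is: framed with a brown border.

A solid brown frame runs around the edge of the second image, with the content slightly shrunk inside it.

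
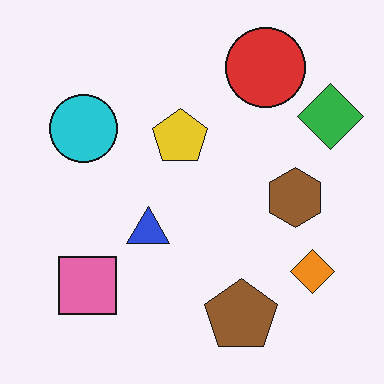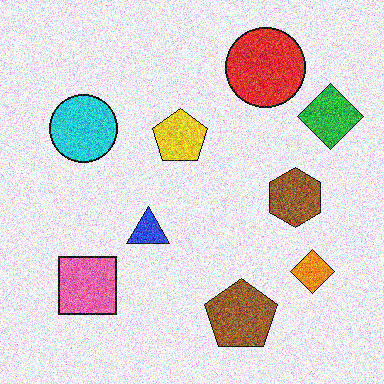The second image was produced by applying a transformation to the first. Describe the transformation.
The transformation is: degraded with heavy additive noise.

Random speckle covers the whole image, including the flat background.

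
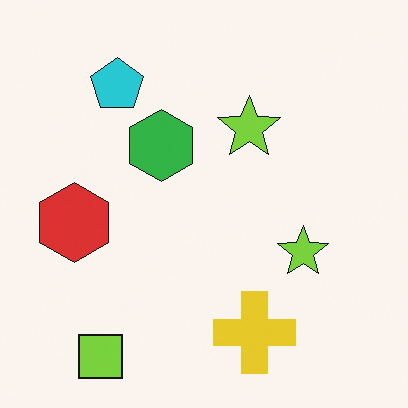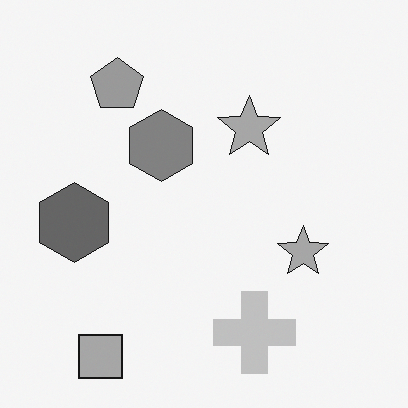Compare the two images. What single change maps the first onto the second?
The transformation is: converted to grayscale.

All color is removed — every shape is now a shade of grey.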